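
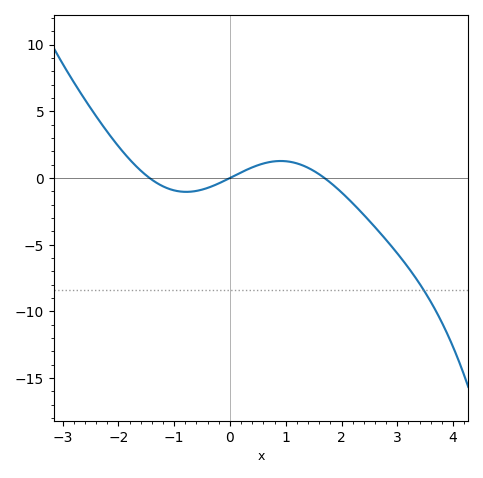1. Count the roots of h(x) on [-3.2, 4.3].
3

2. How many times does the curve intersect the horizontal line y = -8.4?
1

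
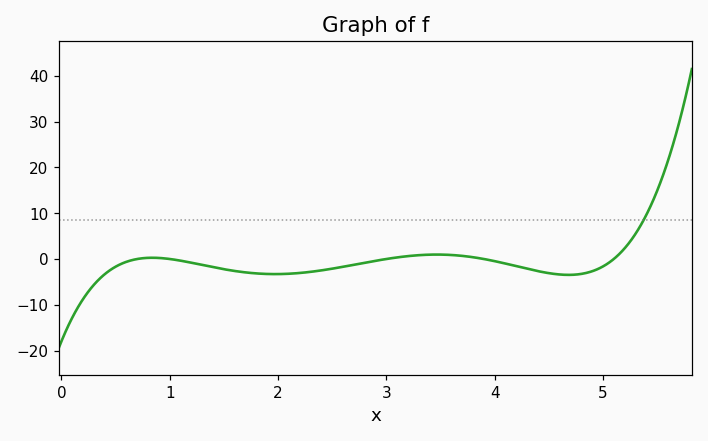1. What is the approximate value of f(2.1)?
-3.22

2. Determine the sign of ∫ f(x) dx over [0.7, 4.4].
negative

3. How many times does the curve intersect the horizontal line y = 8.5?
1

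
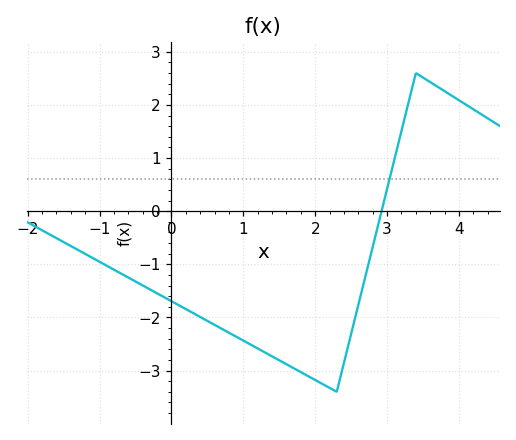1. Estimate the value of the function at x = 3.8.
2.3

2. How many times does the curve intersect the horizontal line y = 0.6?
1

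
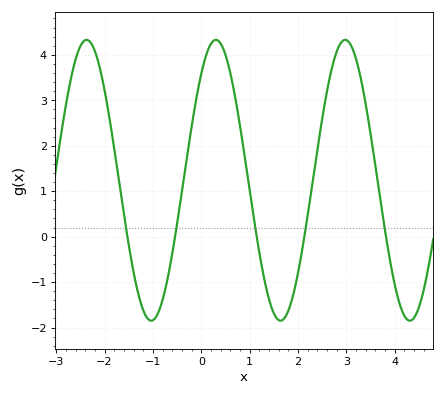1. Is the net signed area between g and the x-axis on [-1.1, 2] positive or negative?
positive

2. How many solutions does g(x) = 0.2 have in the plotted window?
5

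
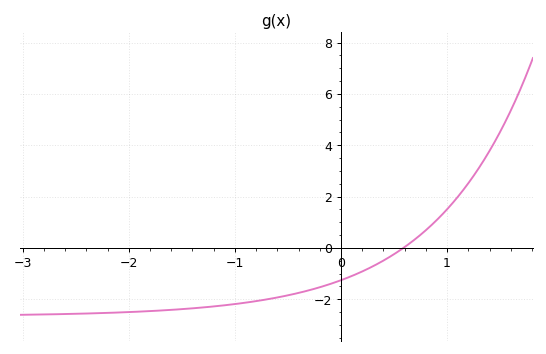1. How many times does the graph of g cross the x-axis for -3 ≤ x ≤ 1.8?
1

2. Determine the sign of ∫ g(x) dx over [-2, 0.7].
negative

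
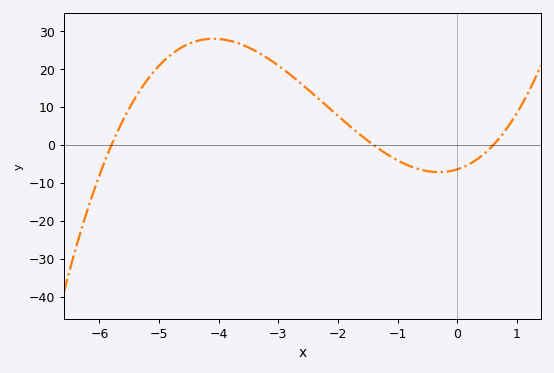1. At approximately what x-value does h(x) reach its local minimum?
-0.4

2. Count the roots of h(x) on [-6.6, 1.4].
3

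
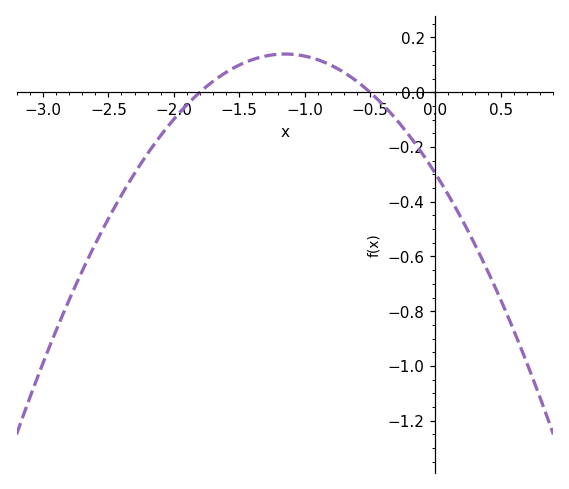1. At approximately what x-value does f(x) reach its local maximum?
-1.1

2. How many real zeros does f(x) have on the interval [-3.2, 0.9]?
2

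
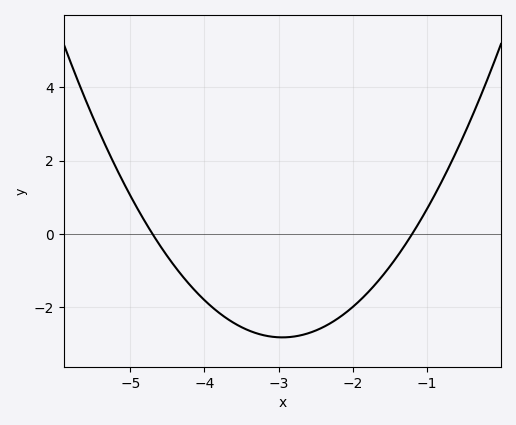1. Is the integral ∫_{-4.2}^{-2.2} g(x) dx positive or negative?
negative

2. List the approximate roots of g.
-4.7, -1.2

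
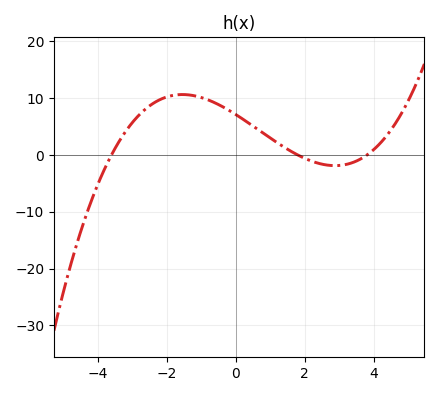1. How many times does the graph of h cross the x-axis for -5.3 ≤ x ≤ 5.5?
3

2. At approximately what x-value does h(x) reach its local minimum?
2.8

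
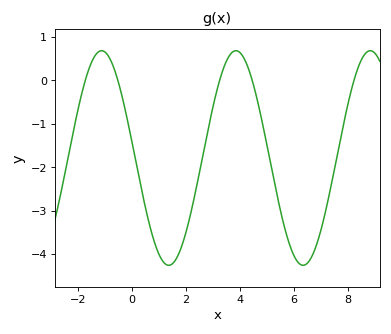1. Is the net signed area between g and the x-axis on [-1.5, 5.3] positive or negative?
negative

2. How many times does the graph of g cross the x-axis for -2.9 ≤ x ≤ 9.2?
5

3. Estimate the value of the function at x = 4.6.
-0.3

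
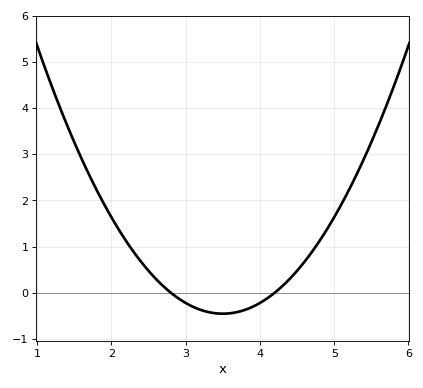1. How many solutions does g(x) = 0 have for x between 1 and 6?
2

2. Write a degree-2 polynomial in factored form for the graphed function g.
y = 0.93(x - 2.8)(x - 4.2)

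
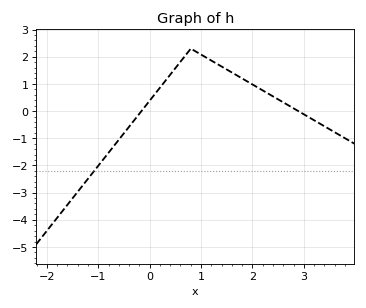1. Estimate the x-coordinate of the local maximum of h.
0.8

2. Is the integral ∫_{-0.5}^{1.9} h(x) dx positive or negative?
positive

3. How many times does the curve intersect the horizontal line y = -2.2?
1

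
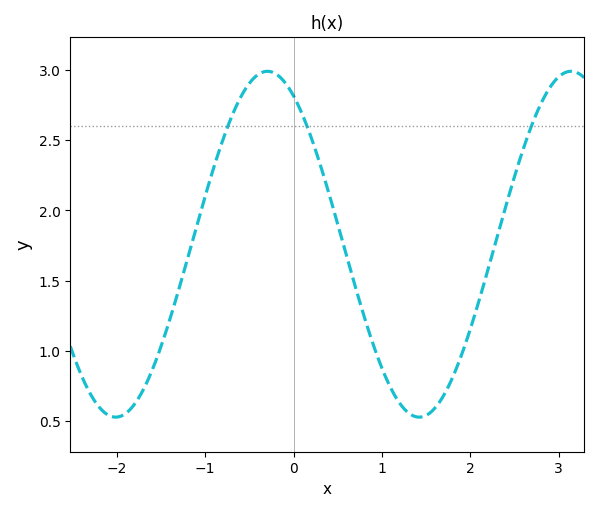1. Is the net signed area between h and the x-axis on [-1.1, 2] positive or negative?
positive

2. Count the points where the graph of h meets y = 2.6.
3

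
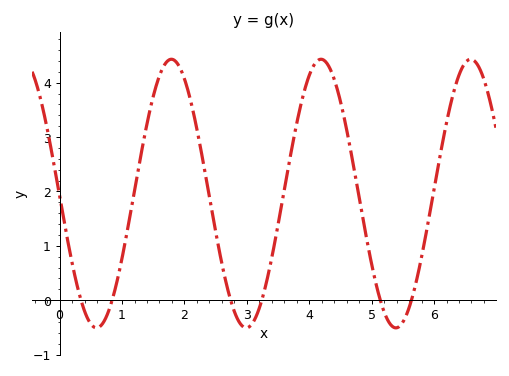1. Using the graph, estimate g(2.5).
1.26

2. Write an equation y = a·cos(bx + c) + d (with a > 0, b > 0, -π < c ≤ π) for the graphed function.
y = 2.47cos(2.62x + 1.59) + 1.96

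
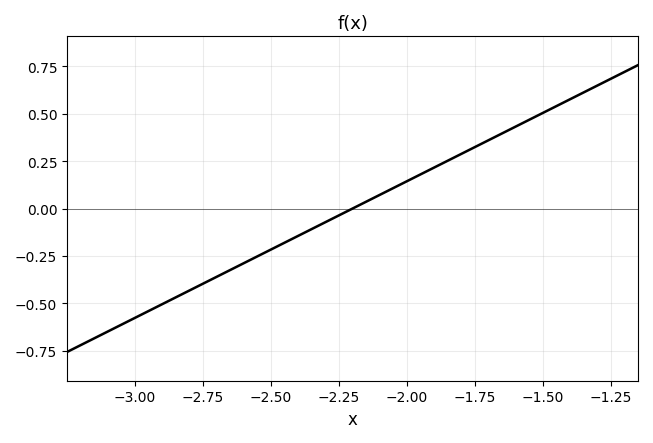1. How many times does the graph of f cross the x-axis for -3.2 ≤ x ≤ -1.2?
1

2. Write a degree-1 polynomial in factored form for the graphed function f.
y = 0.72(x + 2.2)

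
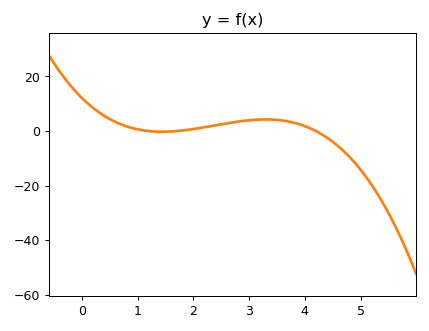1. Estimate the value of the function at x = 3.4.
4.22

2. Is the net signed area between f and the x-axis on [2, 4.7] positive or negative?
positive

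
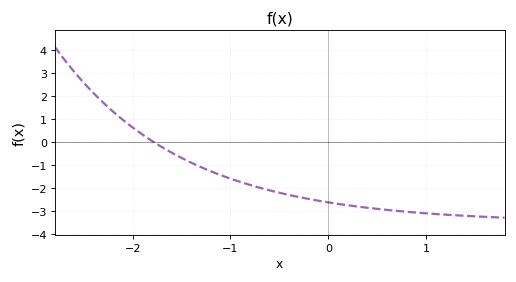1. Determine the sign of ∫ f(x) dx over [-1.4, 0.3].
negative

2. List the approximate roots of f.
-1.8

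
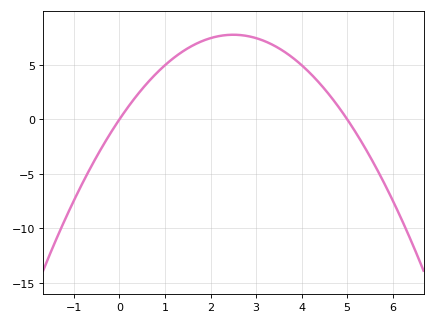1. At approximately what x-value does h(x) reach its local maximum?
2.4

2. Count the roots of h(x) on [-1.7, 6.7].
2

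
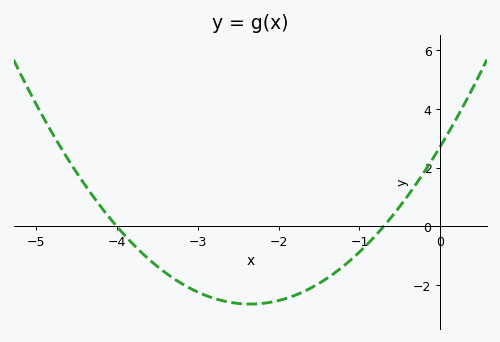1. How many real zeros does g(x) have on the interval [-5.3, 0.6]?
2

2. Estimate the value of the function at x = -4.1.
0.33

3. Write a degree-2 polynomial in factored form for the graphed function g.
y = 0.97(x + 4)(x + 0.7)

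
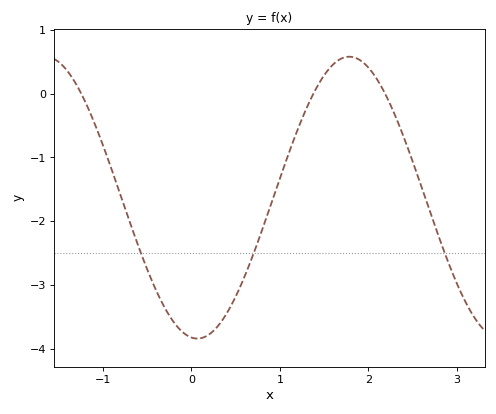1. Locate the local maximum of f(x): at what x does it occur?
1.8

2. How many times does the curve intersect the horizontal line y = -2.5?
3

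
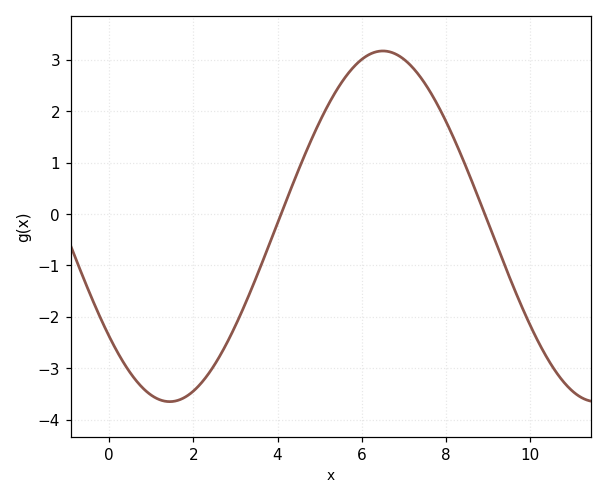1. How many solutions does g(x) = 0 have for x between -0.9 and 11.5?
2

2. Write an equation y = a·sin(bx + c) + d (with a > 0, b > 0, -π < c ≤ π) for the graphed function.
y = 3.41sin(0.62x - 2.5) - 0.24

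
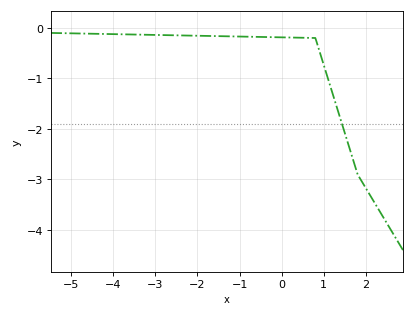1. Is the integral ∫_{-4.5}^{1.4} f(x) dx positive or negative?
negative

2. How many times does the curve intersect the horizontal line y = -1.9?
1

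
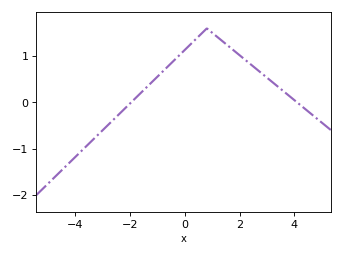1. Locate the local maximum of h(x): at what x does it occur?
0.801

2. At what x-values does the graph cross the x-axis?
-1.97, 4.1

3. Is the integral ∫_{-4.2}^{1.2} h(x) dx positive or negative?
positive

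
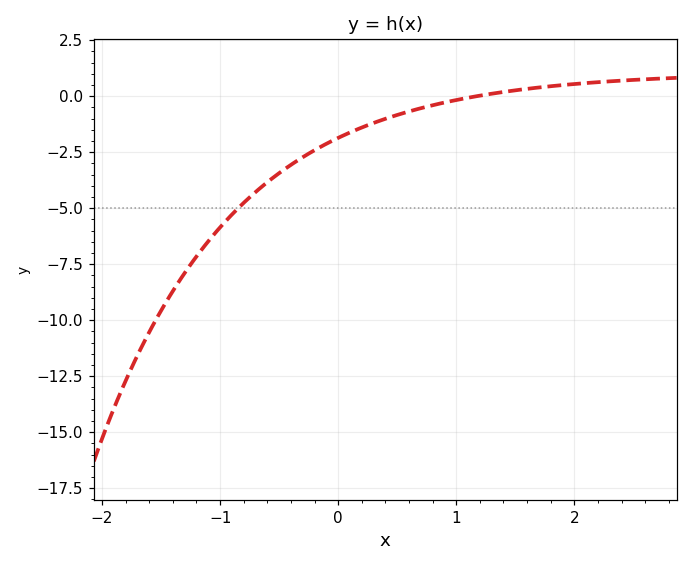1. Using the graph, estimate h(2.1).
0.6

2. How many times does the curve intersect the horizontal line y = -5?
1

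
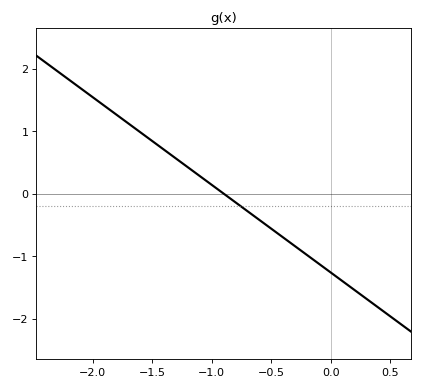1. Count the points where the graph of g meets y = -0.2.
1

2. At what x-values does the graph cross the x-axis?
-0.9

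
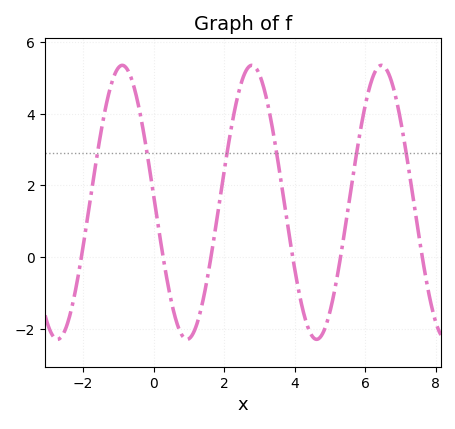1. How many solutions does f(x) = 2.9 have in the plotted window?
6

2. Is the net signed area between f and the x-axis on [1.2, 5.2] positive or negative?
positive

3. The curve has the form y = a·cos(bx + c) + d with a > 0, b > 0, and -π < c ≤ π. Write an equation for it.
y = 3.82cos(1.7x + 1.5) + 1.53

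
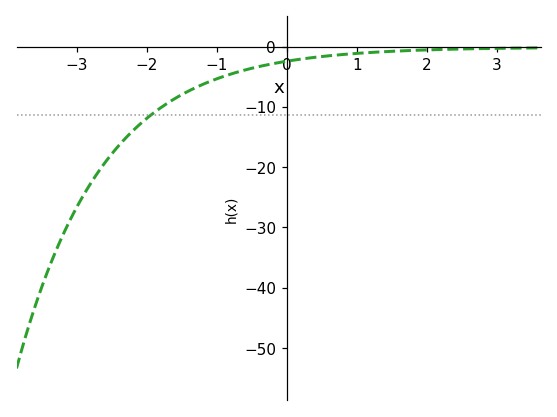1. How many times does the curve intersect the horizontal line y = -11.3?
1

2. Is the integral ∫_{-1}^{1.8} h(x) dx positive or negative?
negative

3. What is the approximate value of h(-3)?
-26.7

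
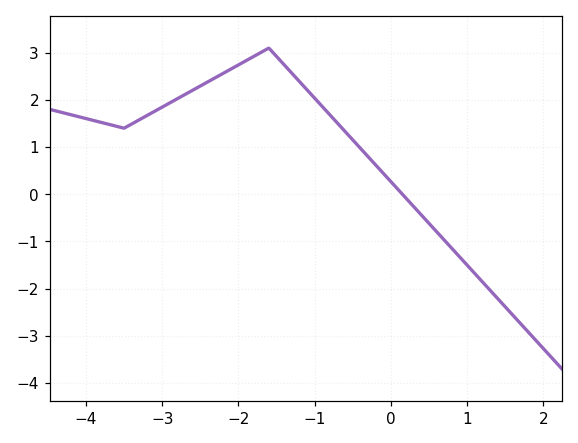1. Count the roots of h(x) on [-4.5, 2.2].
1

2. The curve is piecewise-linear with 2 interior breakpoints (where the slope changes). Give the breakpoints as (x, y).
(-3.5, 1.4); (-1.6, 3.1)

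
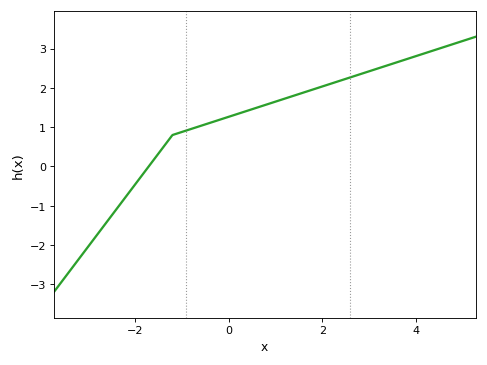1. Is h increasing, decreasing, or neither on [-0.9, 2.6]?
increasing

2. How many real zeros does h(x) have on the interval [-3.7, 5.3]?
1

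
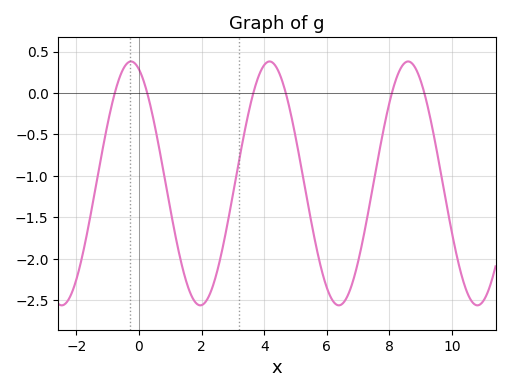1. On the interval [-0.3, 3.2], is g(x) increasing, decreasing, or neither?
neither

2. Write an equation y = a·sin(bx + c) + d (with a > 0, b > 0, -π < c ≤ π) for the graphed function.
y = 1.47sin(1.42x + 1.93) - 1.09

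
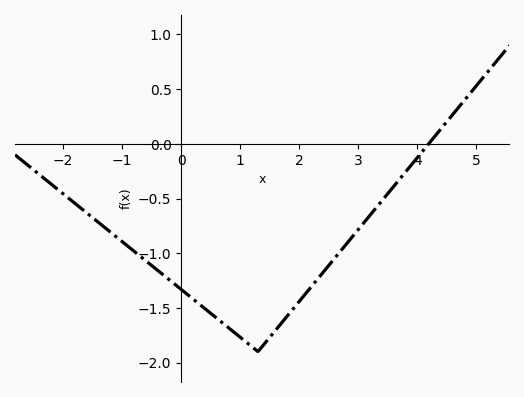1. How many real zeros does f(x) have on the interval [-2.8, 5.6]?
1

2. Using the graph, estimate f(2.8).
-0.914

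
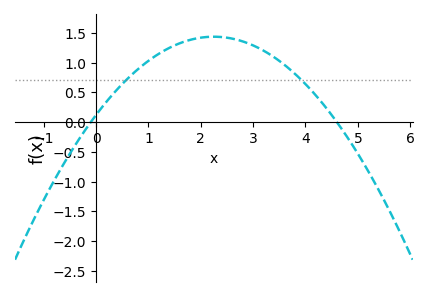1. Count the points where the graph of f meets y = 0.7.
2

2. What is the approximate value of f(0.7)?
0.8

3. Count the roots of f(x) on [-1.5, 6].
2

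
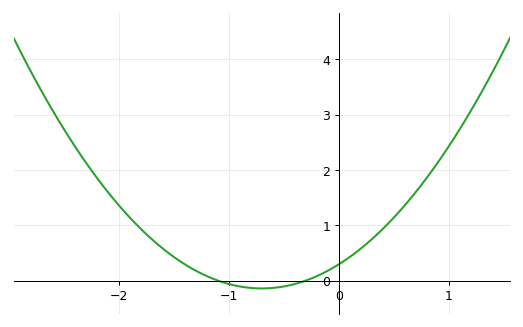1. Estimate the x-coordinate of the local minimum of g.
-0.7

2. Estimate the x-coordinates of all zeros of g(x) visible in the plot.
-1.1, -0.3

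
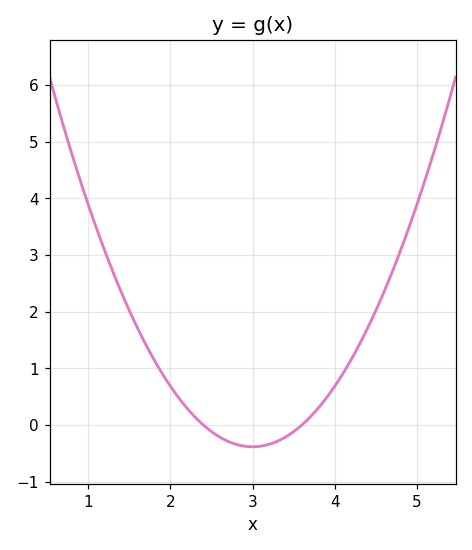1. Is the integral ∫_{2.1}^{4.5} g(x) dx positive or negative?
positive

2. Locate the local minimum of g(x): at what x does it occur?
3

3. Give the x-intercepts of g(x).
2.4, 3.6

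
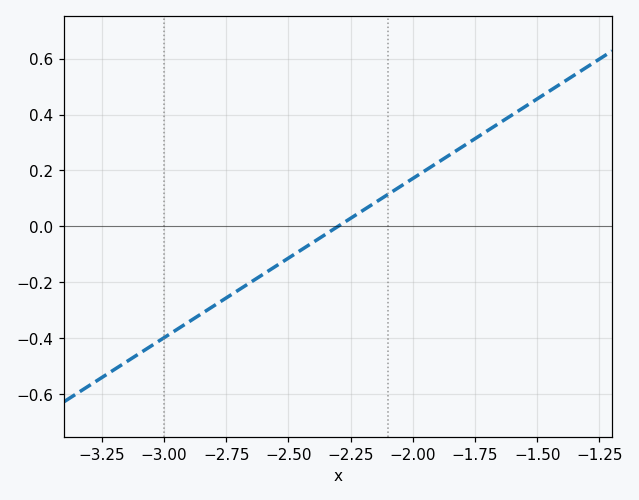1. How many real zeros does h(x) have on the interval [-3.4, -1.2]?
1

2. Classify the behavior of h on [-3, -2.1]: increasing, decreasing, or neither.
increasing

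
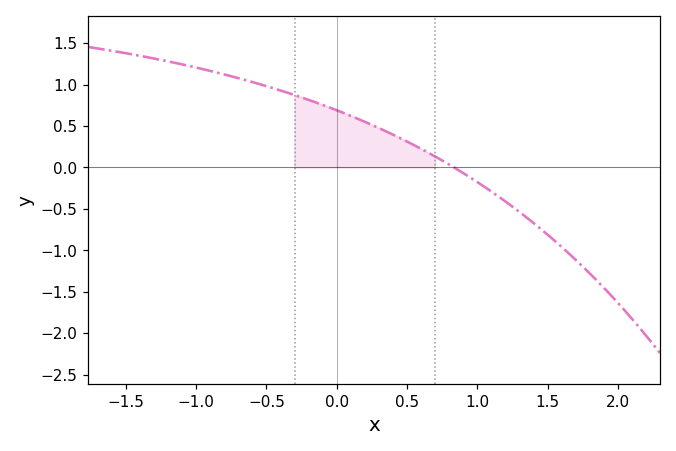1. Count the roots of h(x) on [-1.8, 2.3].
1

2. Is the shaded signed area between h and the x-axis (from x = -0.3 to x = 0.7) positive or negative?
positive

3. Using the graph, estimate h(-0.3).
0.85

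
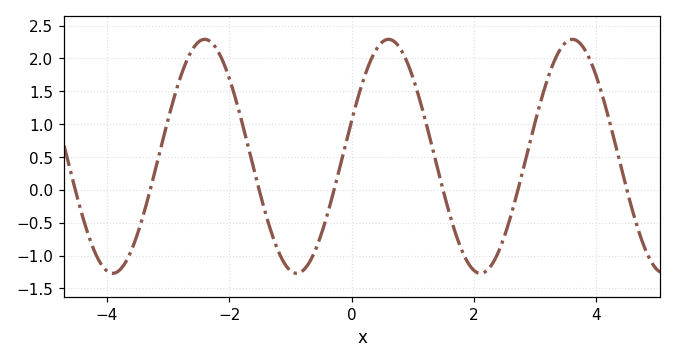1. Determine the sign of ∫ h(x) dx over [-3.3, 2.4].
positive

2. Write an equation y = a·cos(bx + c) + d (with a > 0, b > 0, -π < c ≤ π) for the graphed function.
y = 1.78cos(2.1x - 1.3) + 0.51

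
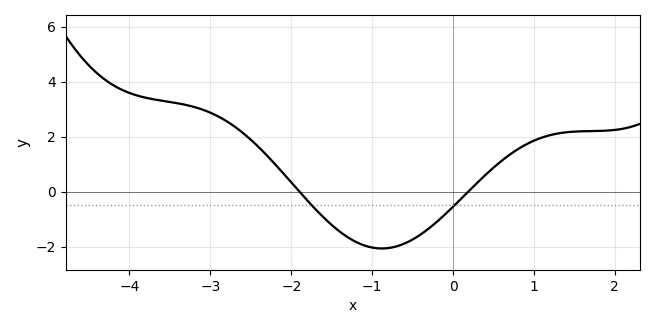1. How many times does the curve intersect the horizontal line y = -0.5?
2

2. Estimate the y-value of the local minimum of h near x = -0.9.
-2.07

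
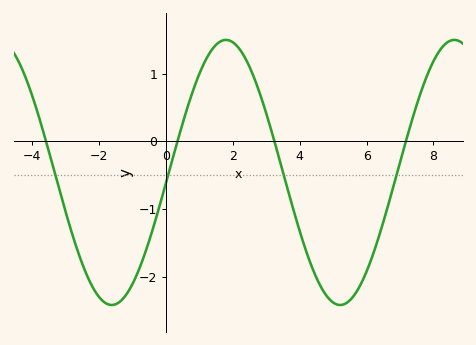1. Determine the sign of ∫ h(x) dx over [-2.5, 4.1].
negative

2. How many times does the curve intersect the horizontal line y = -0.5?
4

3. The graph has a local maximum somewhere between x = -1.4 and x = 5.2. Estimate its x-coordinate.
1.79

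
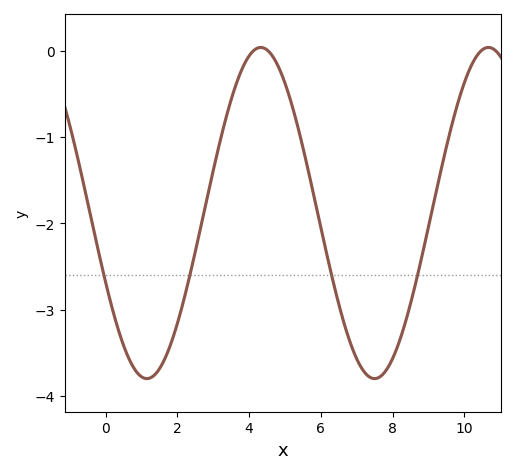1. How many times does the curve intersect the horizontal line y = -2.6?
4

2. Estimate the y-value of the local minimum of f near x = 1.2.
-3.8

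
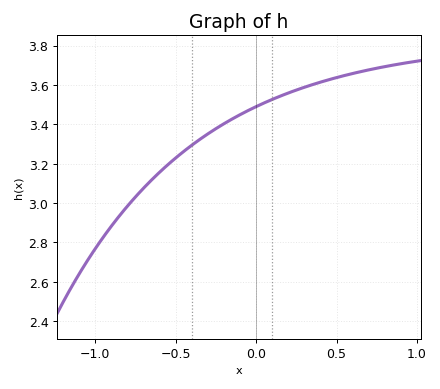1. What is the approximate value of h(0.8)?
3.69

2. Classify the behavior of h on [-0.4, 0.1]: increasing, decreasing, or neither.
increasing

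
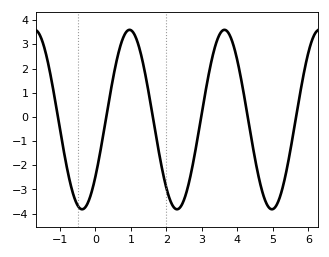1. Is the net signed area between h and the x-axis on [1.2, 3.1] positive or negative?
negative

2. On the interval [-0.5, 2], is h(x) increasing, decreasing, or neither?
neither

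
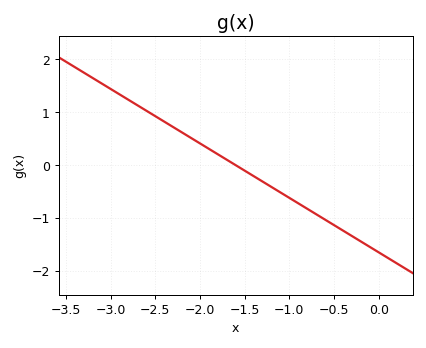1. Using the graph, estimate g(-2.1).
0.515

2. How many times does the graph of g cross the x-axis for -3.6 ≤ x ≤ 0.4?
1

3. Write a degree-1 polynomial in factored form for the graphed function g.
y = -1.03(x + 1.6)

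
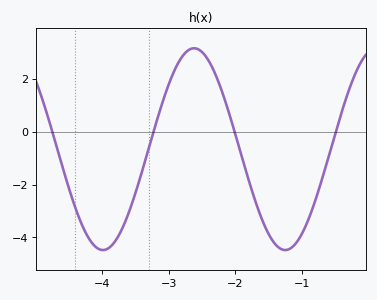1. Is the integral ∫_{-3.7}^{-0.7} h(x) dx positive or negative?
negative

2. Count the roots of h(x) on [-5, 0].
4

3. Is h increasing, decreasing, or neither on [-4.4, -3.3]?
neither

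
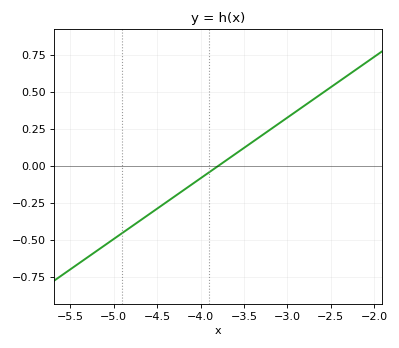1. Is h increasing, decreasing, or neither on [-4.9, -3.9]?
increasing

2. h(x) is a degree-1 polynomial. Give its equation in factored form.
y = 0.41(x + 3.8)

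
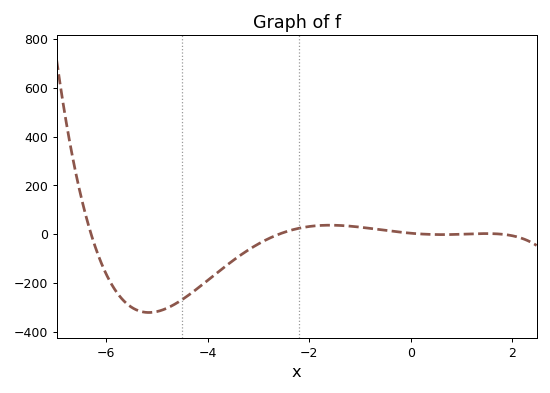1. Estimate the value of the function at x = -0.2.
0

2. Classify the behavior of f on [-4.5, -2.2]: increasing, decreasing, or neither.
increasing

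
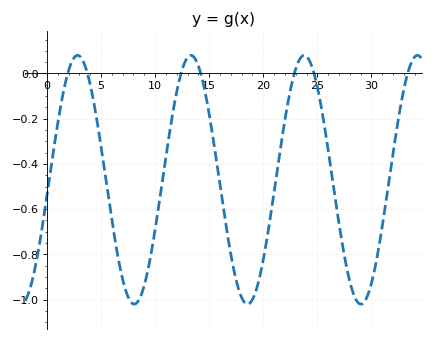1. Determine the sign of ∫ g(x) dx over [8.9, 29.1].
negative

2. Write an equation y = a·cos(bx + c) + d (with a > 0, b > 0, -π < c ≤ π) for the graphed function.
y = 0.55cos(0.6x - 1.7) - 0.47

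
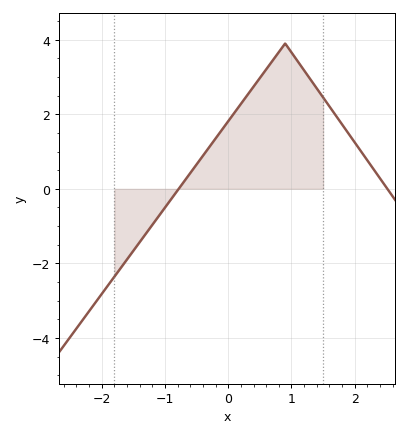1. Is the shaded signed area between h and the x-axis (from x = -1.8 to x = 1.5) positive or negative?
positive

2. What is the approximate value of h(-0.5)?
0.655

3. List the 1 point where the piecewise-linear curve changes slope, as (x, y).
(0.9, 3.9)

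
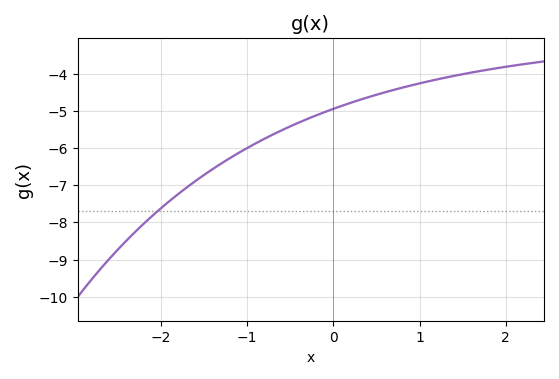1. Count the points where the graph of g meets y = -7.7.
1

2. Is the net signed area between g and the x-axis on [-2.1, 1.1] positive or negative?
negative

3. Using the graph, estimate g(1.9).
-3.9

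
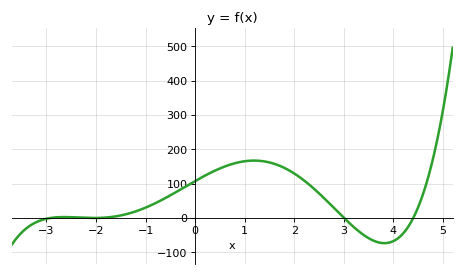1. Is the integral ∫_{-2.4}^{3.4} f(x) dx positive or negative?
positive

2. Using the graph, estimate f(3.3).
-39.2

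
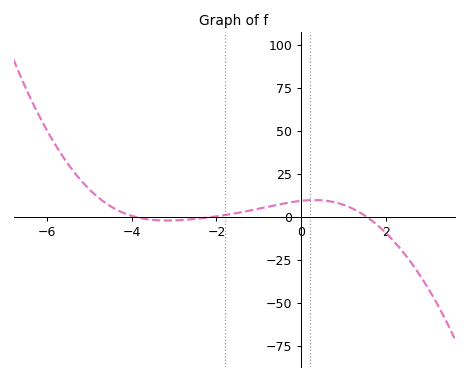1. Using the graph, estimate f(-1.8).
0.93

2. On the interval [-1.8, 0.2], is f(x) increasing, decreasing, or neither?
increasing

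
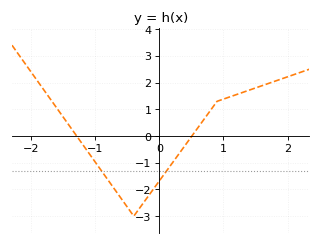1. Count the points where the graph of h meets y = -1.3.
2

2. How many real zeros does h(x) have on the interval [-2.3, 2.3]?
2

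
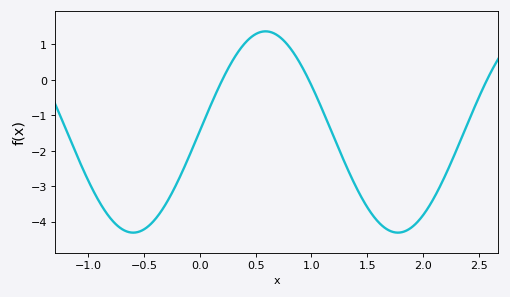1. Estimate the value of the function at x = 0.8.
0.936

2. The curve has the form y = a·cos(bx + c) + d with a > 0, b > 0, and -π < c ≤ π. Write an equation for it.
y = 2.84cos(2.65x - 1.56) - 1.47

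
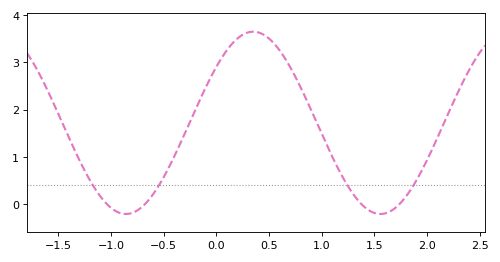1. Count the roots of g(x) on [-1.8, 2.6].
4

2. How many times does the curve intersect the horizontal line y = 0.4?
4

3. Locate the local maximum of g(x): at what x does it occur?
0.4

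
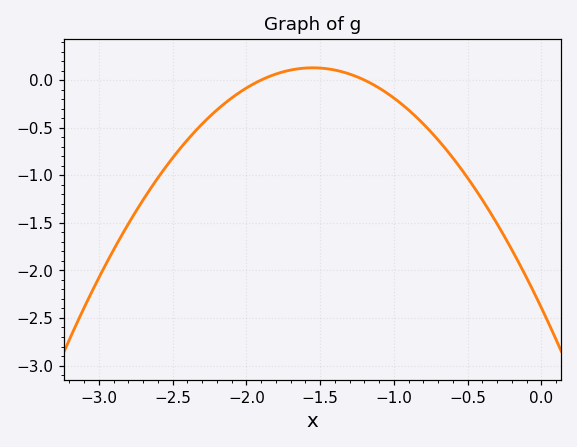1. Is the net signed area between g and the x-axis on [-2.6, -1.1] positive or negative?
negative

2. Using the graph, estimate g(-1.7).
0.105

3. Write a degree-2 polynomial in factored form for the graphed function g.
y = -1.05(x + 1.9)(x + 1.2)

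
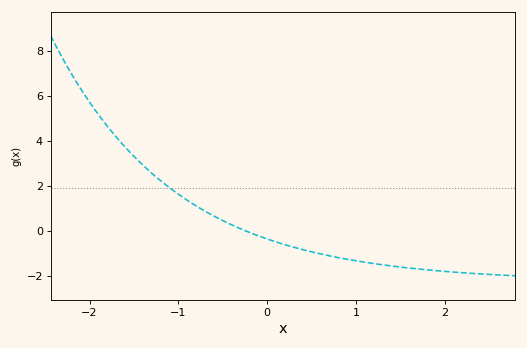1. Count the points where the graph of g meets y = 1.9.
1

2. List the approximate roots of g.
-0.2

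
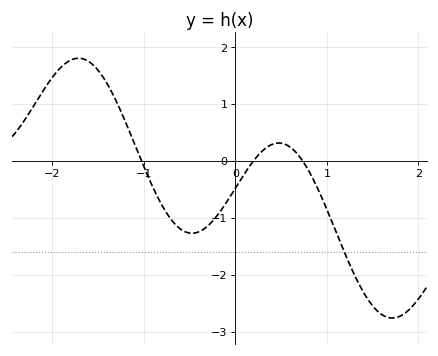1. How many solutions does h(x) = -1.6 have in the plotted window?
1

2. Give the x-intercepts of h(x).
-1, 0.2, 0.7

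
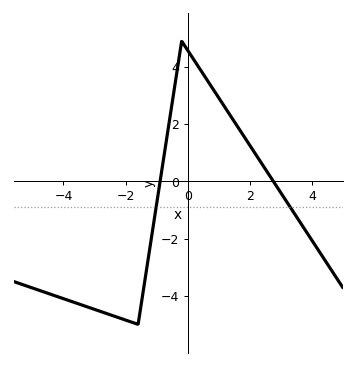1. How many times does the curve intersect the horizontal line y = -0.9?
2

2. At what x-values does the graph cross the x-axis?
-0.893, 2.75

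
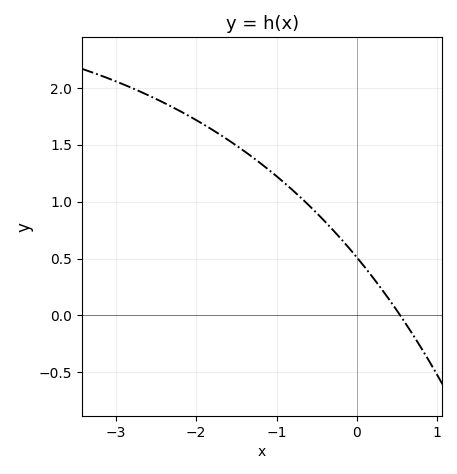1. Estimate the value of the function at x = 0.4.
0.15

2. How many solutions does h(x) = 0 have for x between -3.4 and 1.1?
1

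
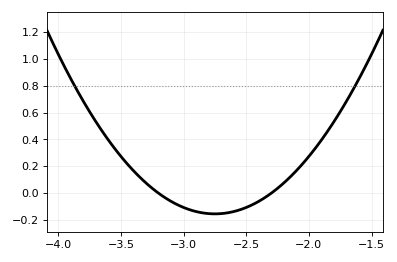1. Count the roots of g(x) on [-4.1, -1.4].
2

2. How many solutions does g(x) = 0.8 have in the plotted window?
2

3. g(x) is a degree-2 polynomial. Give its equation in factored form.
y = 0.76(x + 3.2)(x + 2.3)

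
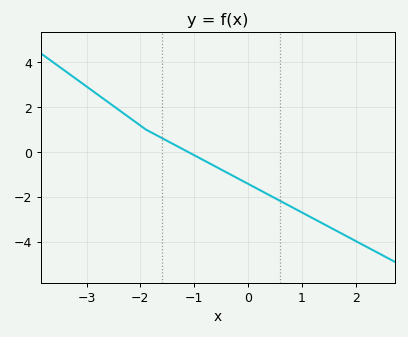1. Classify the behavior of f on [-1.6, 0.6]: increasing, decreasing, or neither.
decreasing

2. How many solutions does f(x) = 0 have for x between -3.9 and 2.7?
1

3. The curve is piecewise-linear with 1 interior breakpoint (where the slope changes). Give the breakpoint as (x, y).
(-1.9, 1)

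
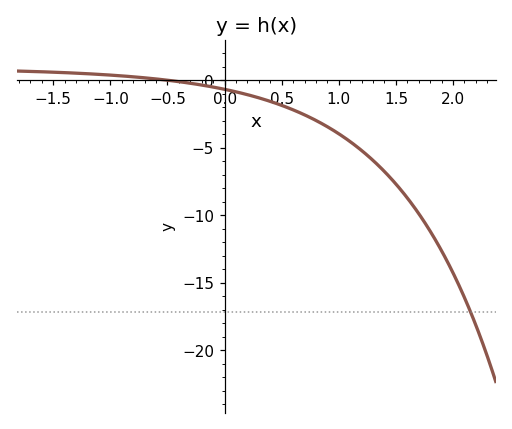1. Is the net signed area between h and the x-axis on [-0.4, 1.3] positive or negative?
negative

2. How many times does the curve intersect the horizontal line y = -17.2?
1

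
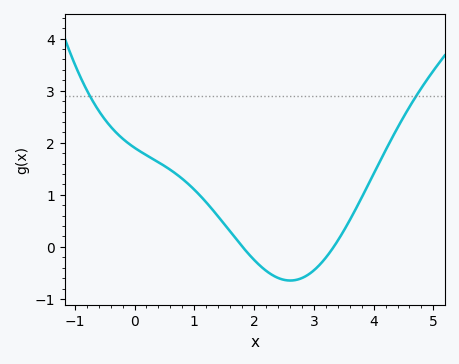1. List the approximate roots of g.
1.81, 3.33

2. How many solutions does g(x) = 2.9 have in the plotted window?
2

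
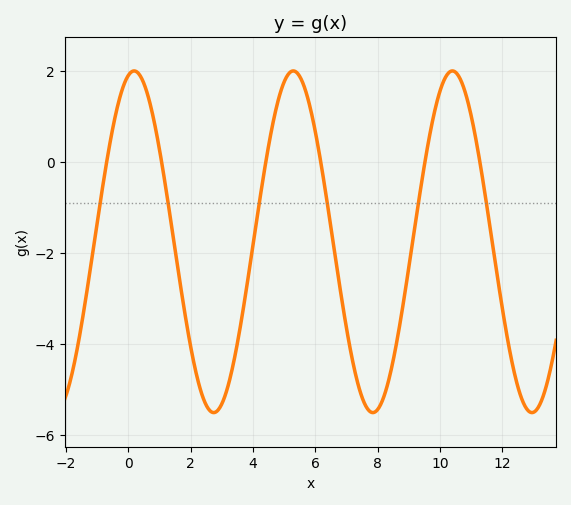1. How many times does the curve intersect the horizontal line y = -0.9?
6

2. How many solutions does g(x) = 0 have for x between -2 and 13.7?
6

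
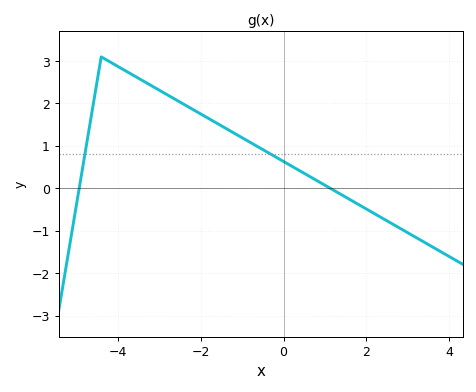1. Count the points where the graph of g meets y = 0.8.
2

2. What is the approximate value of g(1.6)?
-0.3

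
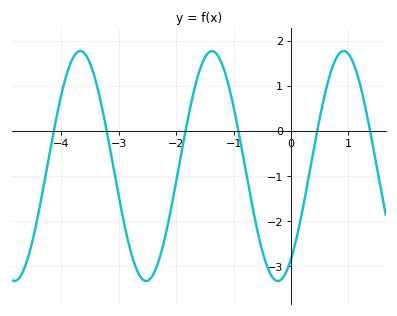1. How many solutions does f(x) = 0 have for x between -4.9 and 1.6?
6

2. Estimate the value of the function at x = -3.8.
1.61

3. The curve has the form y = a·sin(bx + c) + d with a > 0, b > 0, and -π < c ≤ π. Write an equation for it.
y = 2.55sin(2.74x - 0.942) - 0.78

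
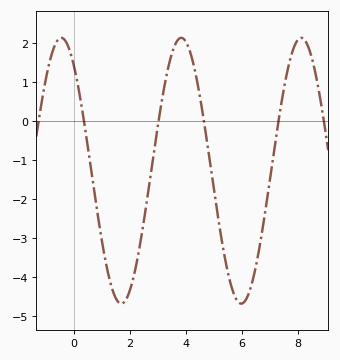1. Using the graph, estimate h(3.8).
2.1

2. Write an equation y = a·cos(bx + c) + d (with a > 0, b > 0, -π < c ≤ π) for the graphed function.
y = 3.41cos(1.5x + 0.65) - 1.27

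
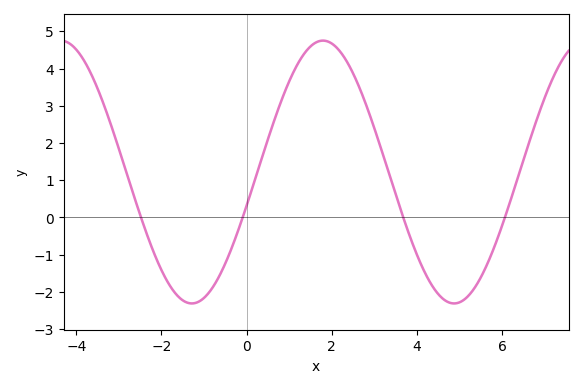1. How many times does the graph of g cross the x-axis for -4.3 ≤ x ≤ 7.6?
4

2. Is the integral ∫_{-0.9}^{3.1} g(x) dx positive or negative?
positive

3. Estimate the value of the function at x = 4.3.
-1.7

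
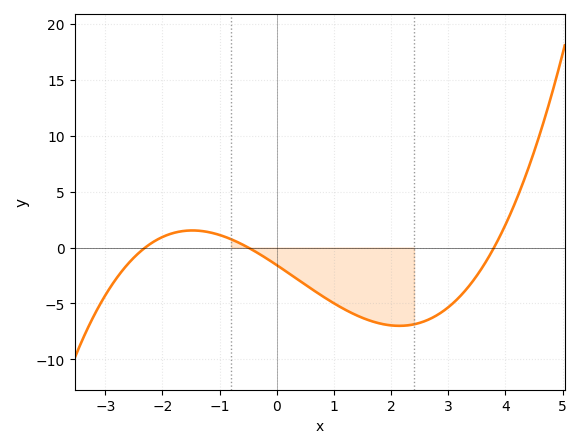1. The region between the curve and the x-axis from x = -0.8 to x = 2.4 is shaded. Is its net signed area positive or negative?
negative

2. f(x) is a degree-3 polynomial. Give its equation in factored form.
y = 0.36(x + 2.3)(x + 0.5)(x - 3.8)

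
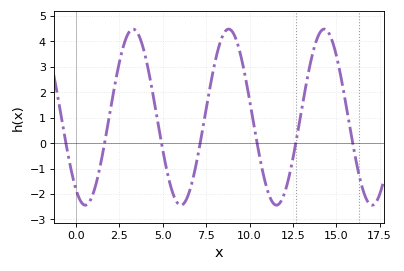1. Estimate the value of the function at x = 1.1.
-1.73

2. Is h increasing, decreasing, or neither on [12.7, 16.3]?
neither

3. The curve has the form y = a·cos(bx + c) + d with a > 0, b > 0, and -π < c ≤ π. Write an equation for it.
y = 3.46cos(1.14x + 2.54) + 1.02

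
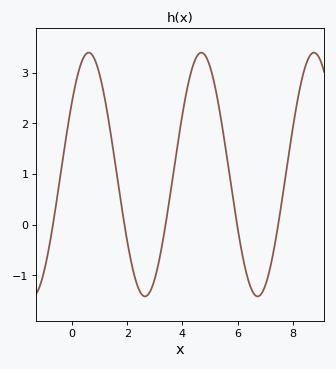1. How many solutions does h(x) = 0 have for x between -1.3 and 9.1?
5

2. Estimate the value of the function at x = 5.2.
2.68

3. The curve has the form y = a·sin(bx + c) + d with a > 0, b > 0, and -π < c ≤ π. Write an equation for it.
y = 2.41sin(1.54x + 0.642) + 0.99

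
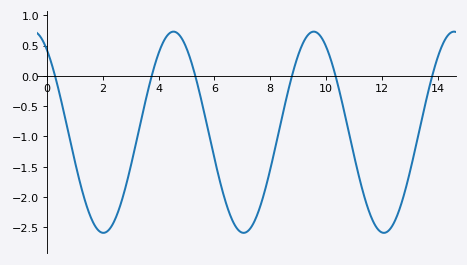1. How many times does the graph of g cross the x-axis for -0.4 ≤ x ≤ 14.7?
6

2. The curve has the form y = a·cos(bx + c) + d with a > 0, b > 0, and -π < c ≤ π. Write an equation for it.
y = 1.66cos(1.25x + 0.612) - 0.93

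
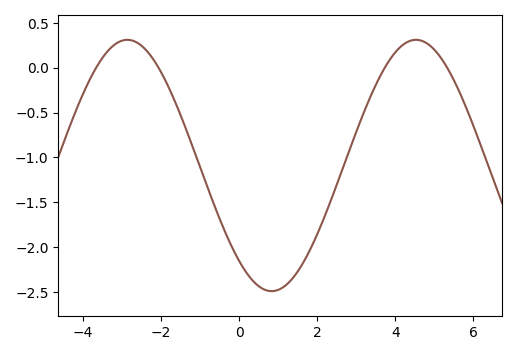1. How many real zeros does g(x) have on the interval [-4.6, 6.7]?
4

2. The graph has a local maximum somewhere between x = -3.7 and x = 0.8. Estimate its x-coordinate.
-2.86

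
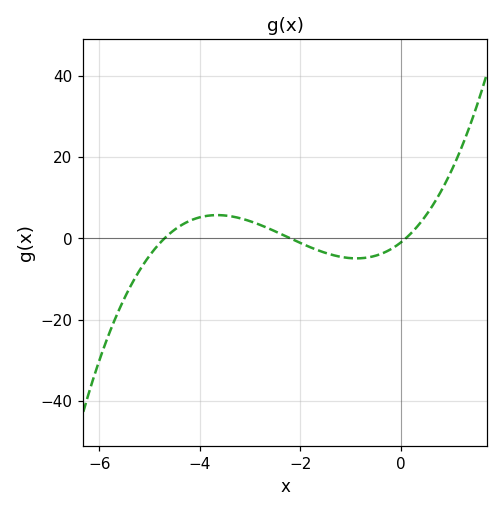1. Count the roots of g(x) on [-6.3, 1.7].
3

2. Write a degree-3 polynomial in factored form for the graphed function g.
y = 1(x + 4.7)(x + 2.2)(x - 0.1)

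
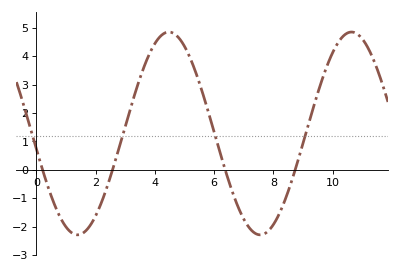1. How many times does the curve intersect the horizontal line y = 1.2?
4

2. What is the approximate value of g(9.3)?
2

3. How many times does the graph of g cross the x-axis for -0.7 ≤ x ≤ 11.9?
4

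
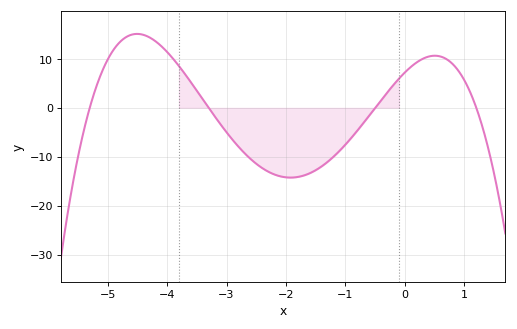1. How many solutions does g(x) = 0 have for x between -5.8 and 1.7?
4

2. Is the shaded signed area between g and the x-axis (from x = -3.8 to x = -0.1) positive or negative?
negative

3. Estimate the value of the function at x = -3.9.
10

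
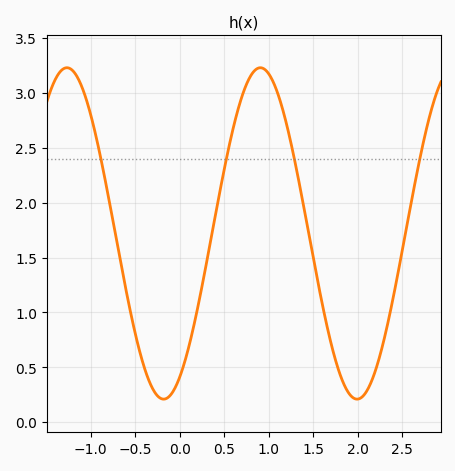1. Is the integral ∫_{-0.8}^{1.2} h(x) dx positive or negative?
positive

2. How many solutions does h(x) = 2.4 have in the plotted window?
4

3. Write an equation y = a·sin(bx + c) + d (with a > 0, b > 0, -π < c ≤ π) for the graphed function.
y = 1.51sin(2.89x - 1.05) + 1.72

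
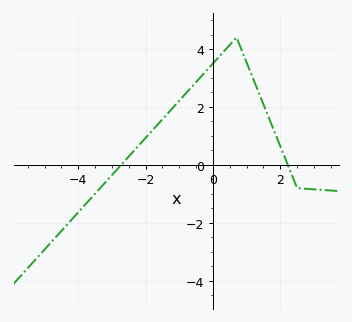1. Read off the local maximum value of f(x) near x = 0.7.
4.4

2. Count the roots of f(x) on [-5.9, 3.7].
2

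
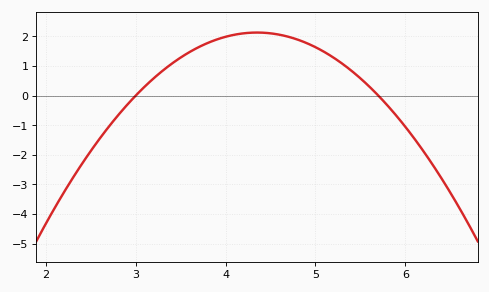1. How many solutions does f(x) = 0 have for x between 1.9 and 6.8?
2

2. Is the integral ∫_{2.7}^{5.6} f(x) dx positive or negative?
positive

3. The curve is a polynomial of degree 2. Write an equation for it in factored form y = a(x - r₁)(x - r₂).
y = -1.17(x - 3)(x - 5.7)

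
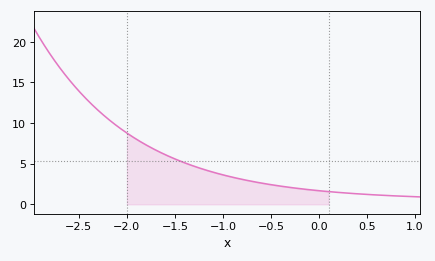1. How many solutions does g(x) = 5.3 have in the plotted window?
1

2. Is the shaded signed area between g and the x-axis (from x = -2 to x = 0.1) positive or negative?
positive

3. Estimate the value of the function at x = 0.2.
1.48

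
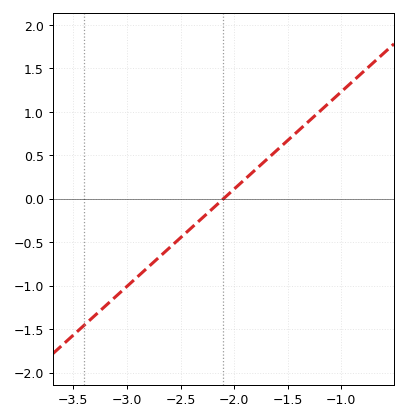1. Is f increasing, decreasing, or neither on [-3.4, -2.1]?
increasing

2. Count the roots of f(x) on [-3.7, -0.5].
1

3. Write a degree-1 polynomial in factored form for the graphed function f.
y = 1.12(x + 2.1)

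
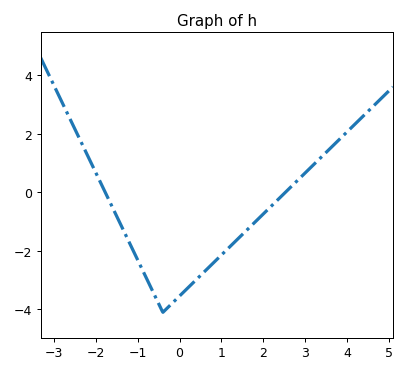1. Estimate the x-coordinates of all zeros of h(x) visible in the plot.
-1.8, 2.6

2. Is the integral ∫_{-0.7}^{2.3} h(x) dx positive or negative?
negative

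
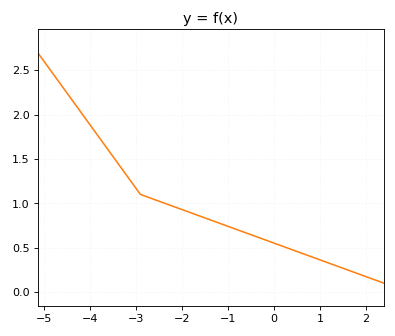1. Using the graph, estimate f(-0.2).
0.6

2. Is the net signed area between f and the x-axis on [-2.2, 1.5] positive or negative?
positive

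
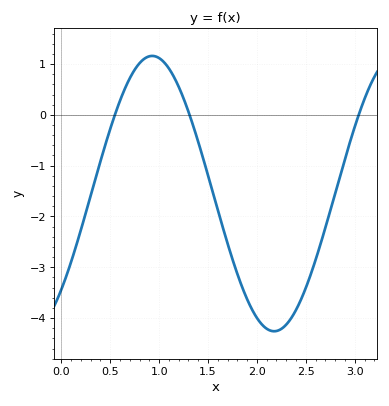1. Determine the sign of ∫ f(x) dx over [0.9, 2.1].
negative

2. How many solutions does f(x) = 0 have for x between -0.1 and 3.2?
3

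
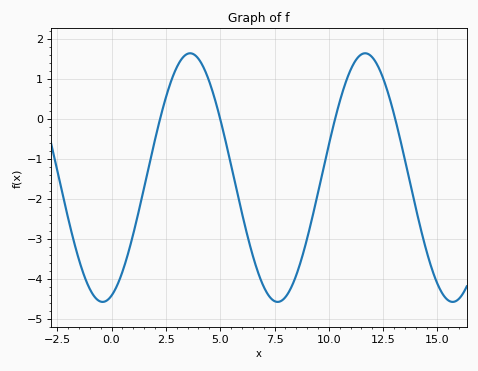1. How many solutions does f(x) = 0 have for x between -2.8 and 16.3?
4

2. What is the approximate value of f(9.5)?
-1.9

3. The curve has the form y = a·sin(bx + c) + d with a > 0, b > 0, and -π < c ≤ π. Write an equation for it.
y = 3.11sin(0.78x - 1.2) - 1.47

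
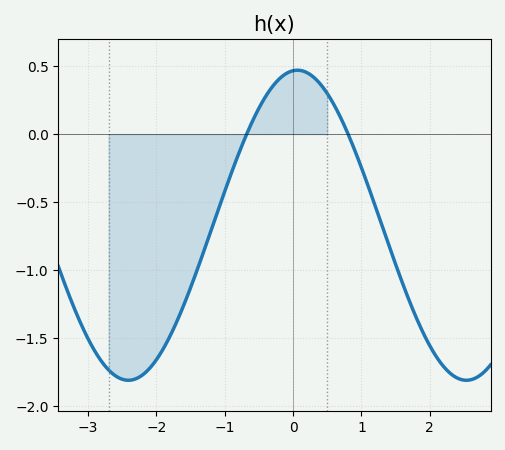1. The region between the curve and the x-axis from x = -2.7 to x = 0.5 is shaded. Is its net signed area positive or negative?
negative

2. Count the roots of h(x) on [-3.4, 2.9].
2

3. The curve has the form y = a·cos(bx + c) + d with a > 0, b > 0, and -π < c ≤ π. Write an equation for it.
y = 1.14cos(1.3x - 0.08) - 0.67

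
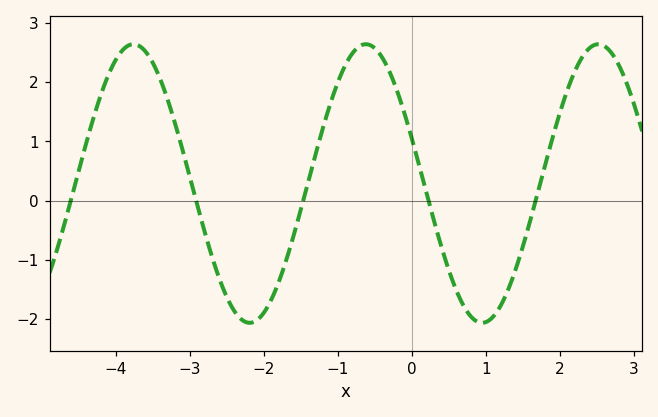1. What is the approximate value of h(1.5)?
-0.781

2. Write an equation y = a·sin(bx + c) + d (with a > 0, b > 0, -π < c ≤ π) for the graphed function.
y = 2.35sin(2x + 2.81) + 0.29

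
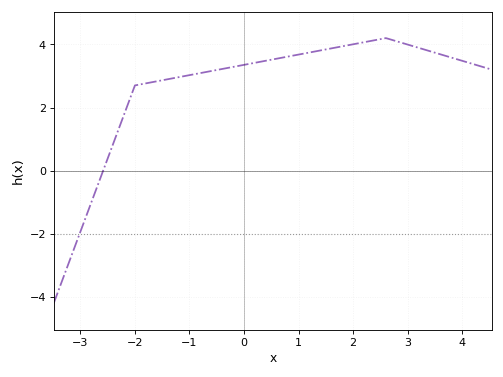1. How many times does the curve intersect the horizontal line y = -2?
1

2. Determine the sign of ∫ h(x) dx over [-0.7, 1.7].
positive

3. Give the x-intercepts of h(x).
-2.58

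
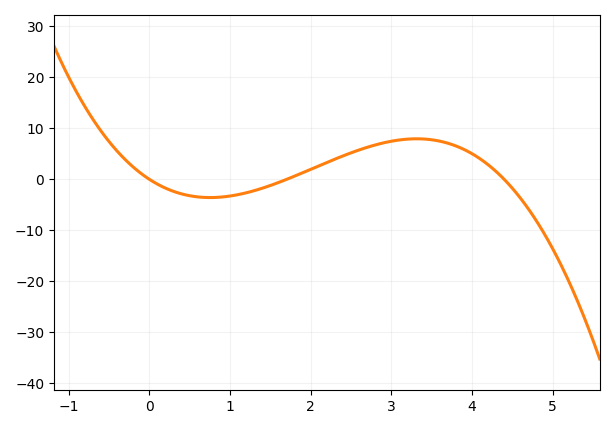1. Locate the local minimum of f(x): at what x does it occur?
0.8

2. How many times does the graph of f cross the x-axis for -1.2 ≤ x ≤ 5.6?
3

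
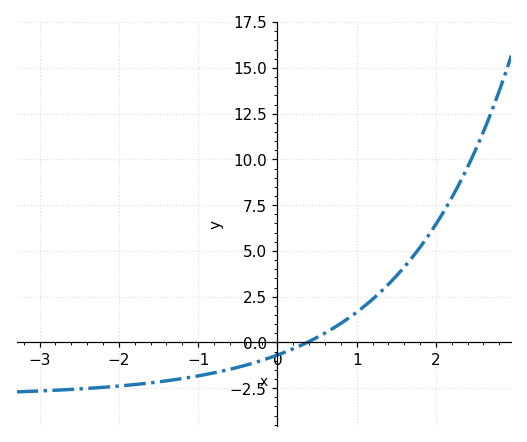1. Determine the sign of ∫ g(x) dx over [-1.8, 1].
negative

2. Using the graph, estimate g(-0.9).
-1.5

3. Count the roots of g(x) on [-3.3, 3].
1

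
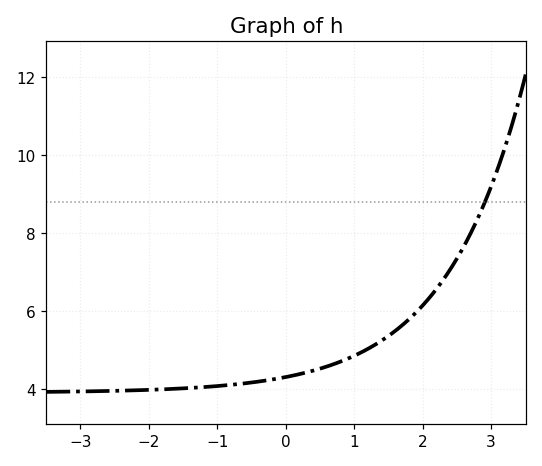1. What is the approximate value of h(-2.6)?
3.95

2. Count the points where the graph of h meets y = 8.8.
1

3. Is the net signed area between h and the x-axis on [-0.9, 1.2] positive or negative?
positive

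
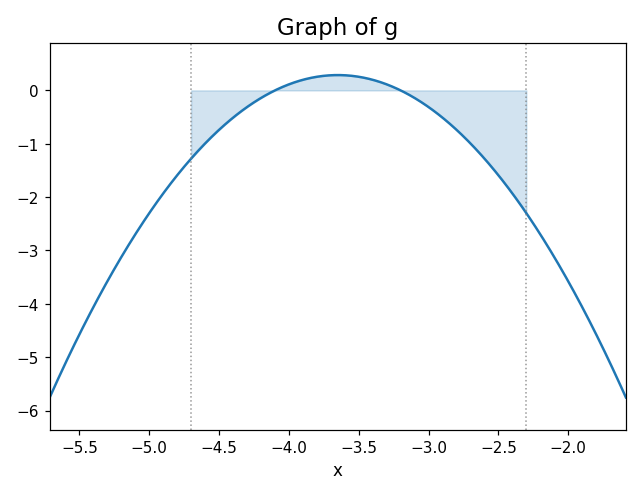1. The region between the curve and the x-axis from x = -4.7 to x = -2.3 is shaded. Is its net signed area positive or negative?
negative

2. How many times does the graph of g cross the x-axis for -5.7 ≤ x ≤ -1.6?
2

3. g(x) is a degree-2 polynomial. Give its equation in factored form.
y = -1.42(x + 4.1)(x + 3.2)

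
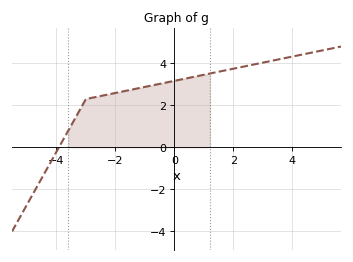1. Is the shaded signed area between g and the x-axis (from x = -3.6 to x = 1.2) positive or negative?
positive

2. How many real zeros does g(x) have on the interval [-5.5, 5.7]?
1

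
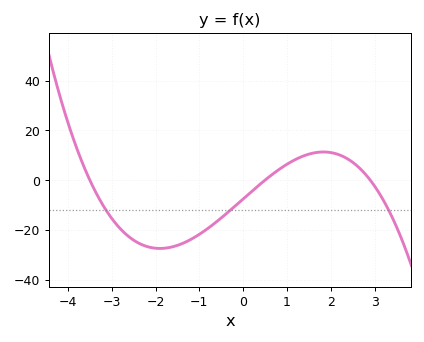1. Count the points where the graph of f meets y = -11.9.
3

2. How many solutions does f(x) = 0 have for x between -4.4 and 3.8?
3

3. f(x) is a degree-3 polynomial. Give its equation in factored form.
y = -1.49(x + 3.5)(x - 0.5)(x - 2.9)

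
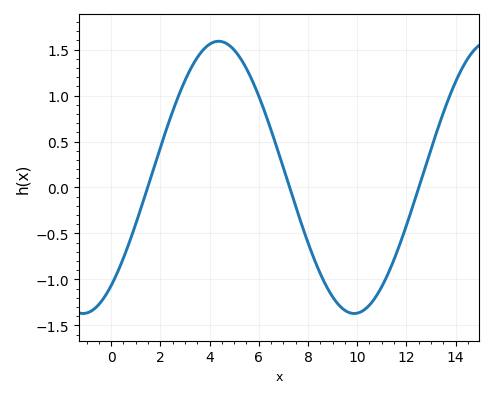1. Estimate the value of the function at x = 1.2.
-0.235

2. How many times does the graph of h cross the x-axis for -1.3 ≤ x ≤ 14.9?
3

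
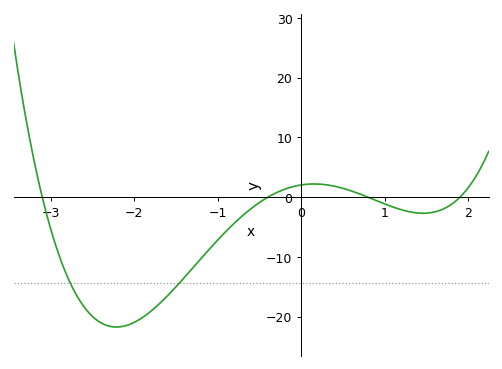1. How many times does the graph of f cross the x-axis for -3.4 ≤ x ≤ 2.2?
4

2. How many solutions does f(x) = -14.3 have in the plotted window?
2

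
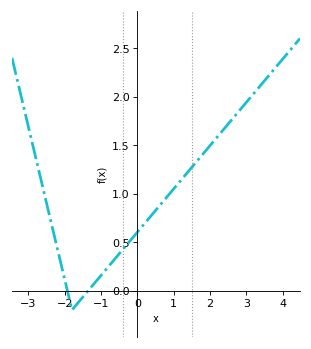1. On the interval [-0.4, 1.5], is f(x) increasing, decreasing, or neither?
increasing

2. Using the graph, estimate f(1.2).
1.15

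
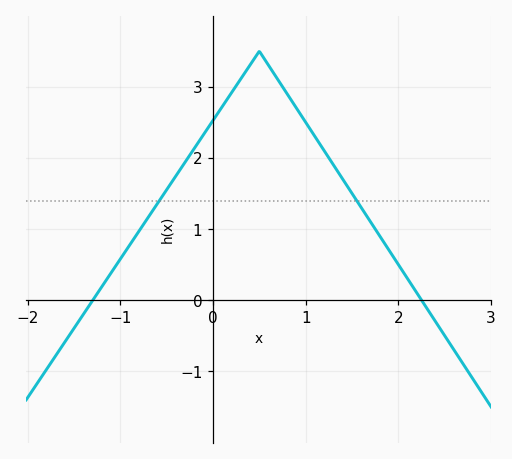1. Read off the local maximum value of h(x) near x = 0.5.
3.5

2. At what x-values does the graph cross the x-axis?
-1.3, 2.25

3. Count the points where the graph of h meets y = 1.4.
2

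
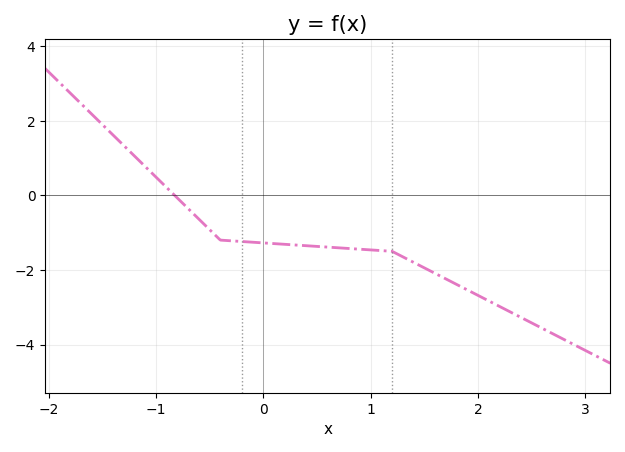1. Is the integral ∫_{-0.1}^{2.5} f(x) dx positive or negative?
negative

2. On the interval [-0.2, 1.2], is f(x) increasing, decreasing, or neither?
decreasing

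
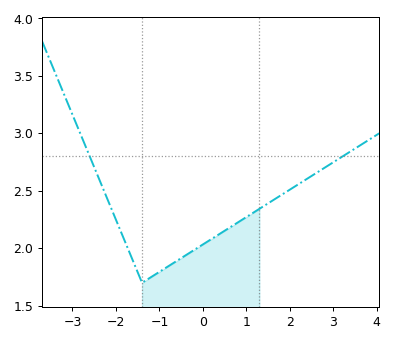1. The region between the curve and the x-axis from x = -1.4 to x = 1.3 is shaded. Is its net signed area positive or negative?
positive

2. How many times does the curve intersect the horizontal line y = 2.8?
2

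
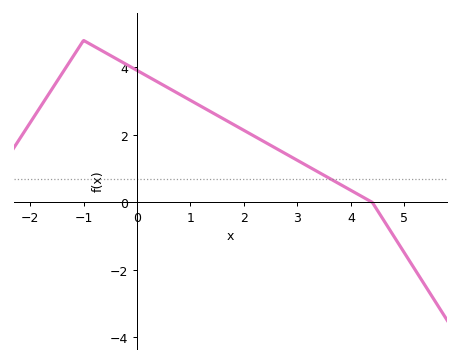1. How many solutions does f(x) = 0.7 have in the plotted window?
1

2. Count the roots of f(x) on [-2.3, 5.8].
1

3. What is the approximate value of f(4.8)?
-1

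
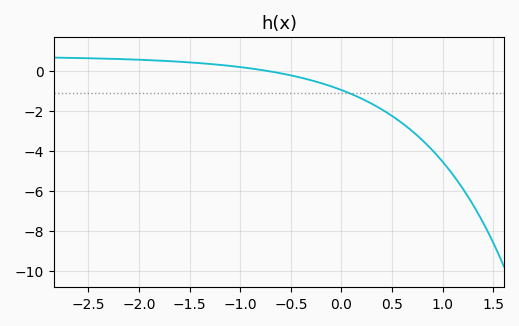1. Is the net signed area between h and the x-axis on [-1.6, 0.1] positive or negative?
negative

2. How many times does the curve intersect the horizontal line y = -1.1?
1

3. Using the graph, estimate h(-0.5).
-0.24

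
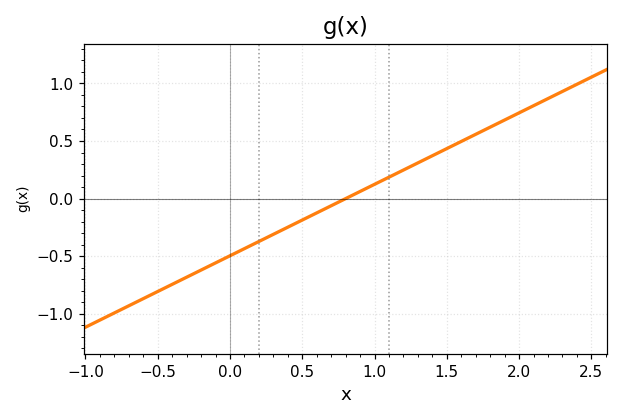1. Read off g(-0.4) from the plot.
-0.744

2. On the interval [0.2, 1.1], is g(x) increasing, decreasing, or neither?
increasing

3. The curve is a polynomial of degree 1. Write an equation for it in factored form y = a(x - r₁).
y = 0.62(x - 0.8)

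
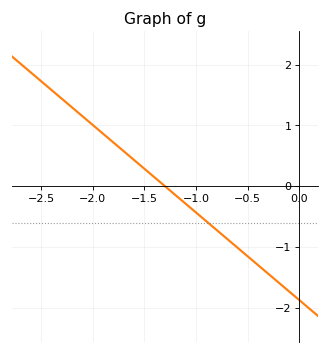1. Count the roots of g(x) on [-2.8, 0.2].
1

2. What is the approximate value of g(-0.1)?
-1.7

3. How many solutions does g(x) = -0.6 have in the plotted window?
1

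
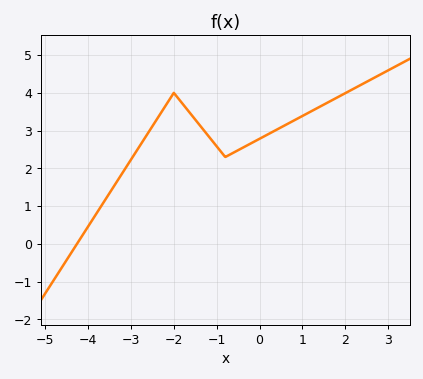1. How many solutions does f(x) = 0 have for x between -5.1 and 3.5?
1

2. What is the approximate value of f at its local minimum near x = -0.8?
2.3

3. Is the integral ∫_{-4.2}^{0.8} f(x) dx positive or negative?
positive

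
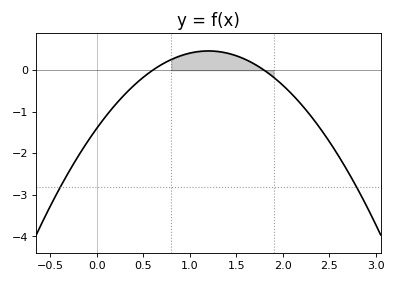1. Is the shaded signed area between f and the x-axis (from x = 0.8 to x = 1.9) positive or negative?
positive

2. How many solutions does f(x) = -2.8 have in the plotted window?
2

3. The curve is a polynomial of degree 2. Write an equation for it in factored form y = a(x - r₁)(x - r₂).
y = -1.29(x - 0.6)(x - 1.8)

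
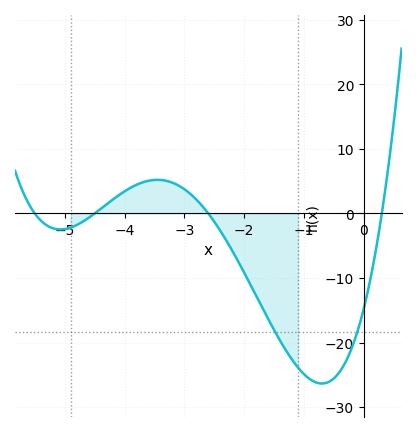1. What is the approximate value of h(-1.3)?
-21.2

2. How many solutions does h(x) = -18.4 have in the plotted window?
2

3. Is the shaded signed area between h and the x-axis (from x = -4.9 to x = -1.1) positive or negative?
negative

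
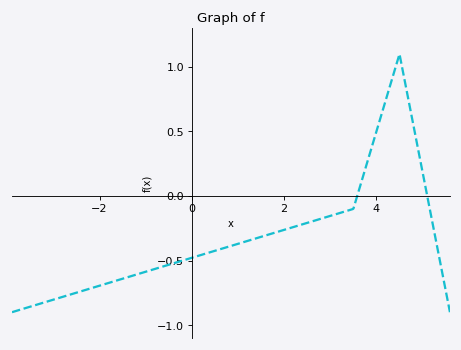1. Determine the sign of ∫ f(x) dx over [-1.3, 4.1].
negative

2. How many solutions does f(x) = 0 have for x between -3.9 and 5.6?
2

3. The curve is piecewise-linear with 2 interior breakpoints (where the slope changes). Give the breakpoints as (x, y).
(3.5, -0.1); (4.5, 1.1)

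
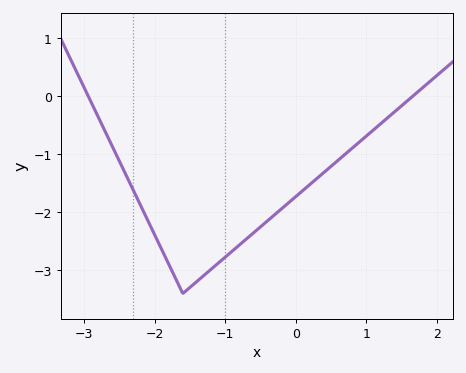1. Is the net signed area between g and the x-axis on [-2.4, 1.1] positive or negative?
negative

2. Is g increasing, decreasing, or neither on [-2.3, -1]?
neither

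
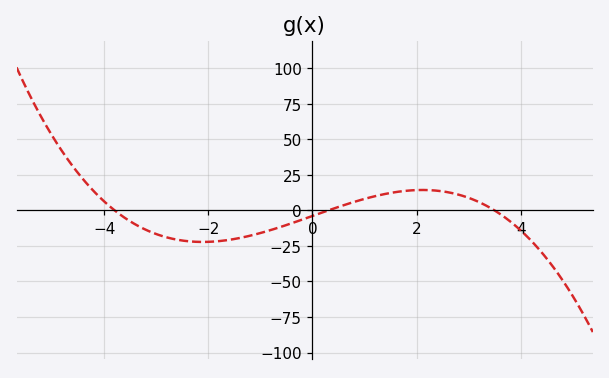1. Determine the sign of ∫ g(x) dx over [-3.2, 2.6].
negative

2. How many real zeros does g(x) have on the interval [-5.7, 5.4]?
3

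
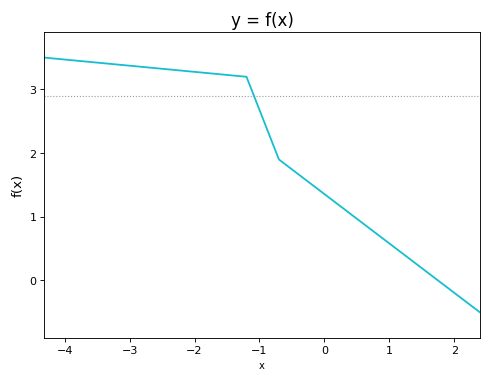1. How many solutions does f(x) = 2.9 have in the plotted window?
1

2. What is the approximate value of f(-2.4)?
3.3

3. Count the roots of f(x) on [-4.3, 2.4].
1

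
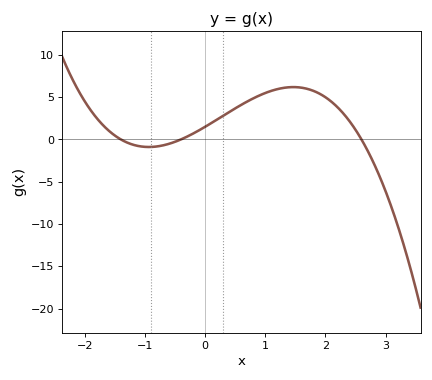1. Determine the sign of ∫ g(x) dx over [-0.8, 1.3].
positive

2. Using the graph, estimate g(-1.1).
-1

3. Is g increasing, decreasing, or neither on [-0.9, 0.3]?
increasing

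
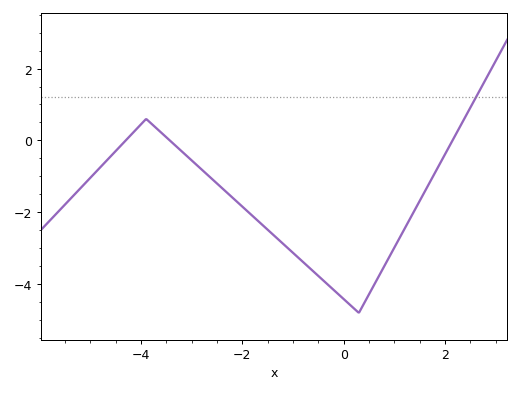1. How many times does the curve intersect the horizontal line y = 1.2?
1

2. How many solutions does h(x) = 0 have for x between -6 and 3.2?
3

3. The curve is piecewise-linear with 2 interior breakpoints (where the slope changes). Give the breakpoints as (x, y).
(-3.9, 0.6); (0.3, -4.8)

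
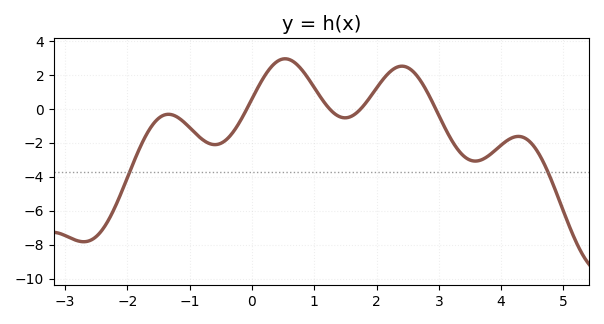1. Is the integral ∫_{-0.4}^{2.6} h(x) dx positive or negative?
positive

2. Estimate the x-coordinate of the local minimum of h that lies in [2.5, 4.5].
3.6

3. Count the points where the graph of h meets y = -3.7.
2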